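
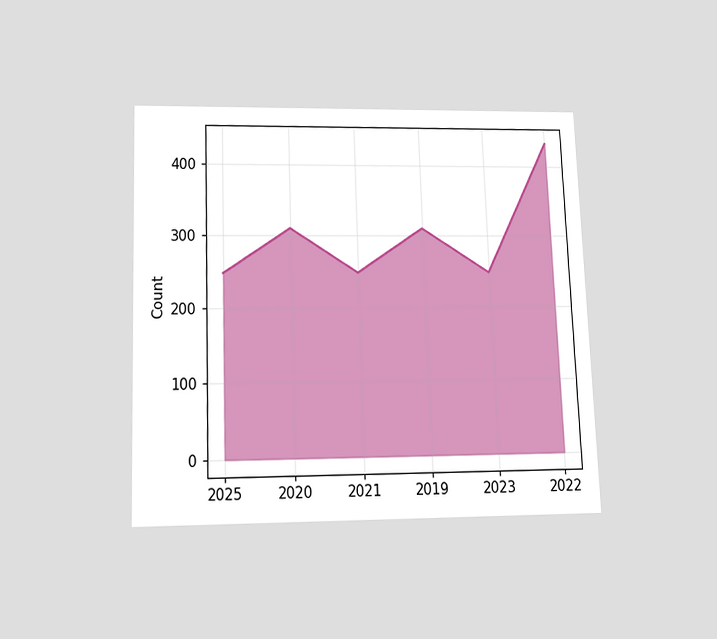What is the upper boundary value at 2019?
The chart is tilted about 2° counter-clockwise and viewed slightly from below. At 2019 the upper boundary is at 310.

310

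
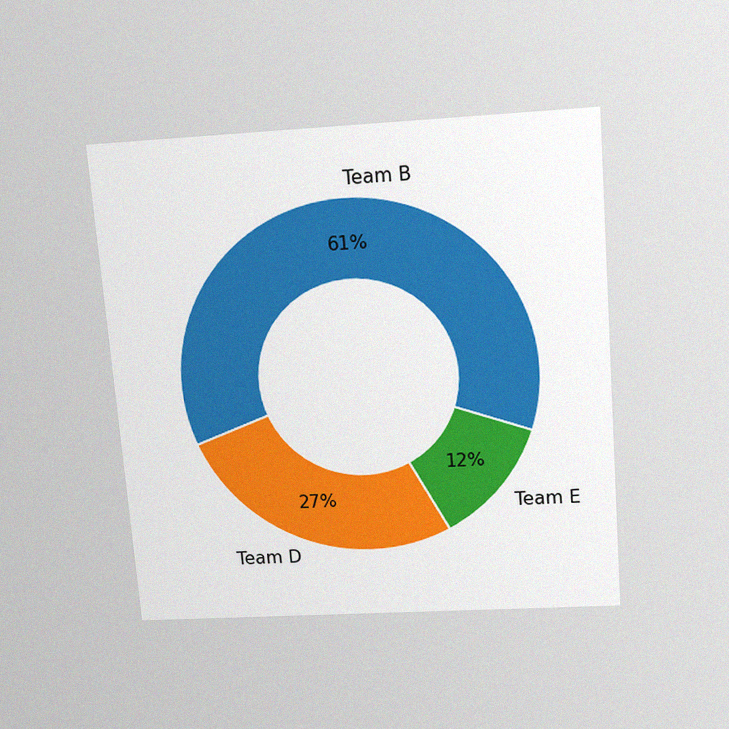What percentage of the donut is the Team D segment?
The chart is tilted about 4° counter-clockwise and viewed slightly from above, with some photo noise. The Team D segment takes up 27% of the ring.

27%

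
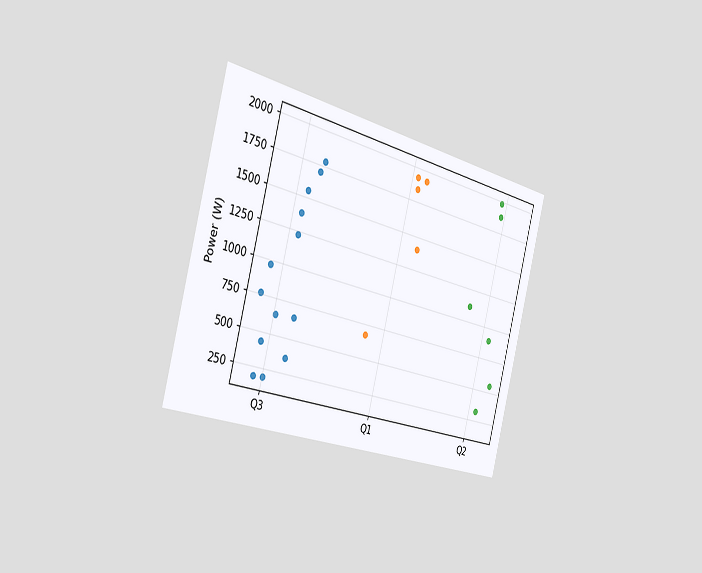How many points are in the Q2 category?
6

The chart is tilted about 15° clockwise and viewed slightly from the left. Counting the markers in the Q2 column gives 6.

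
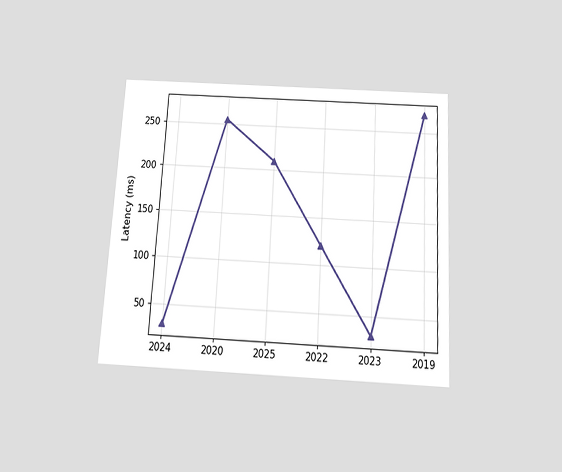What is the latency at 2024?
The chart is tilted about 3° clockwise and viewed slightly from below. At 2024, the line is at 30ms.

30ms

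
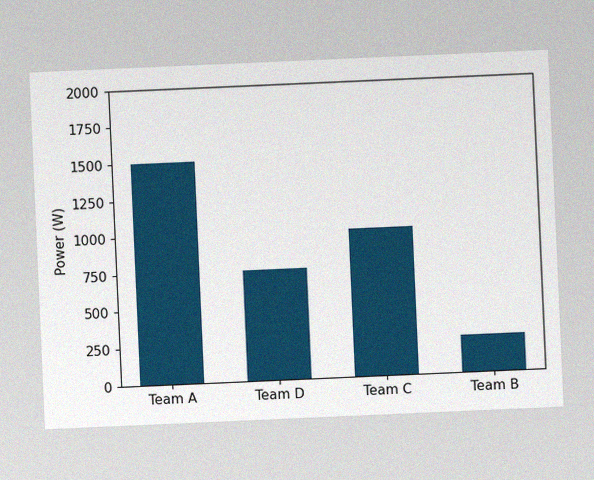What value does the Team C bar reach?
The chart is tilted about 3° counter-clockwise, with some photo noise. Reading along the chart's y-axis, the Team C bar reaches 1000W.

1000W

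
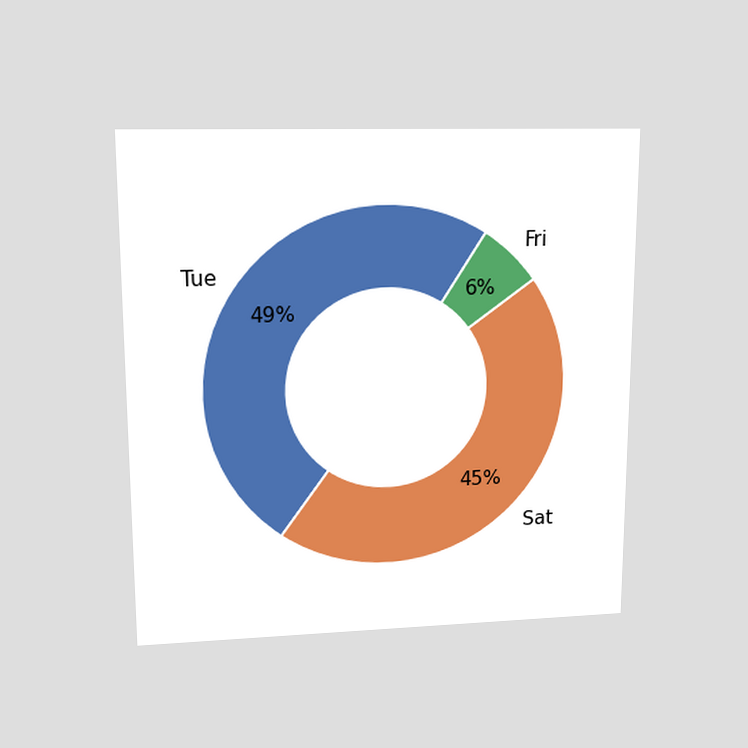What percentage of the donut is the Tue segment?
49%

The chart is viewed at a slight angle. The Tue segment takes up 49% of the ring.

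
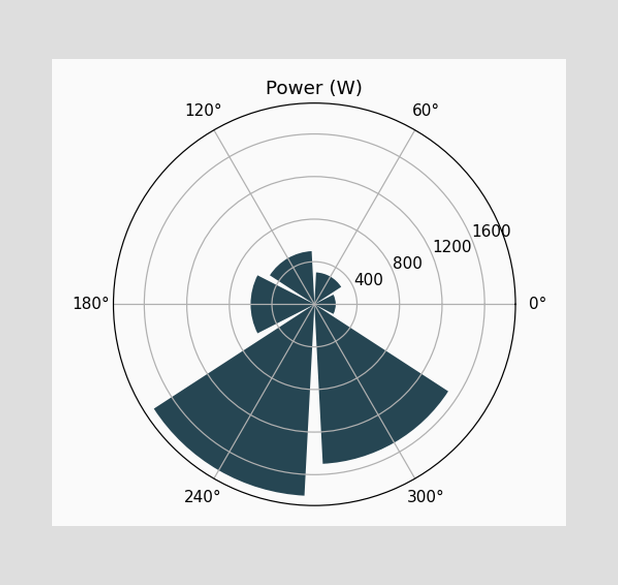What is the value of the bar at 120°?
The bar at 120° reaches 500W on the radial axis.

500W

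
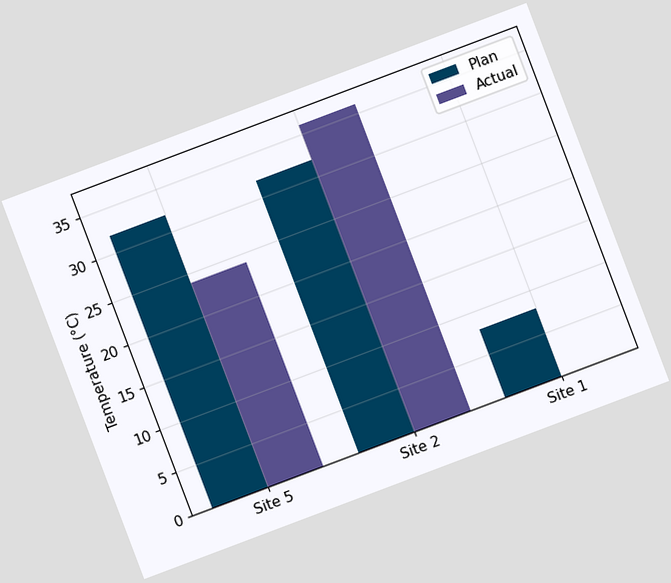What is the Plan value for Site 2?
32°C

The chart is tilted about 21° counter-clockwise. The Plan bar at Site 2 reaches 32°C on the y-axis.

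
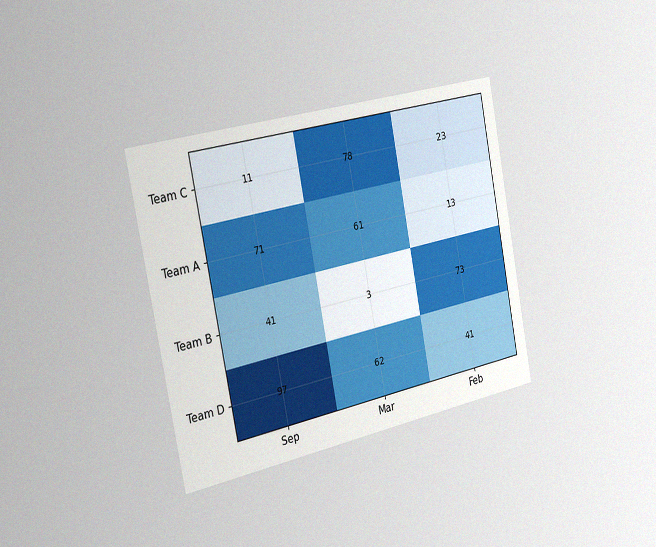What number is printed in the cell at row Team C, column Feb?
The chart is tilted about 11° counter-clockwise and viewed slightly from the left, with some photo noise. The (Team C, Feb) cell reads 23.

23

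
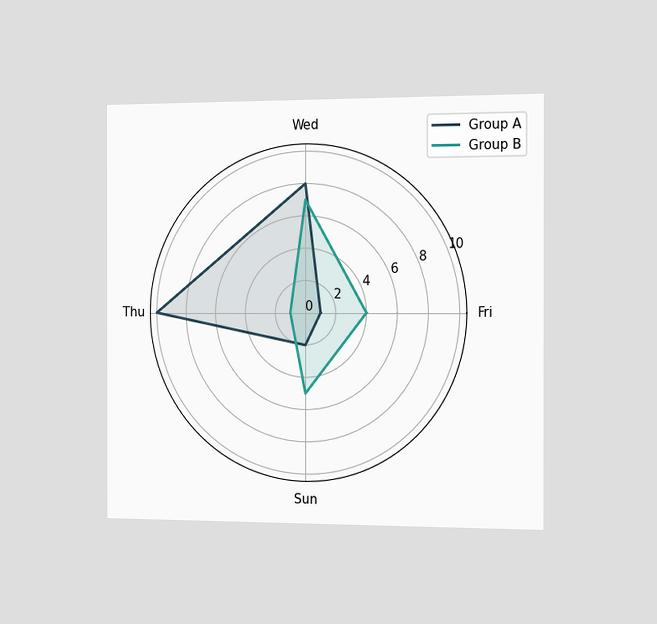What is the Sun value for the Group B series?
5

The chart is viewed slightly from the right. On the Sun axis, Group B reaches 5.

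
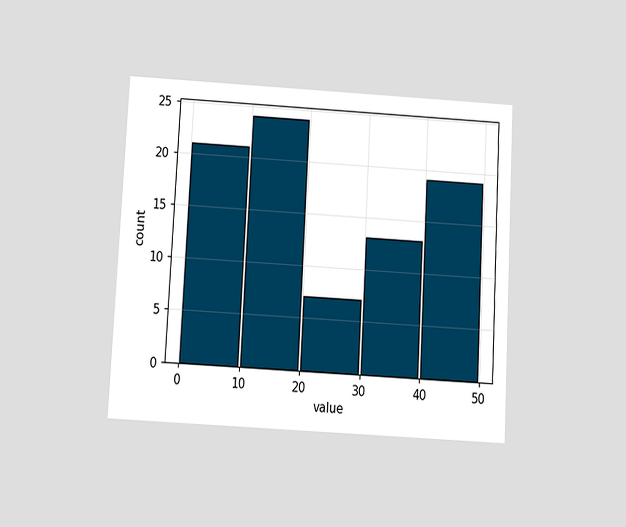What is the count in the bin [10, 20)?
24

The chart is tilted about 3° clockwise and viewed slightly from below. The [10, 20) bin has height 24.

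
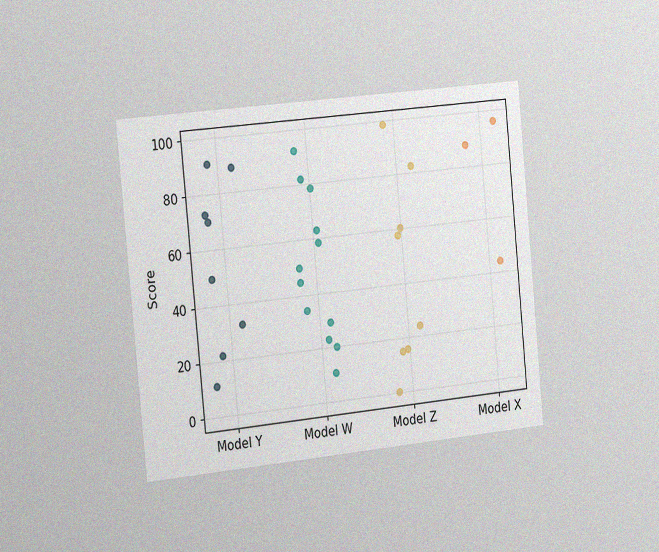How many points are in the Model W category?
12

The chart is tilted about 6° counter-clockwise and viewed slightly from the left, with some photo noise. Counting the markers in the Model W column gives 12.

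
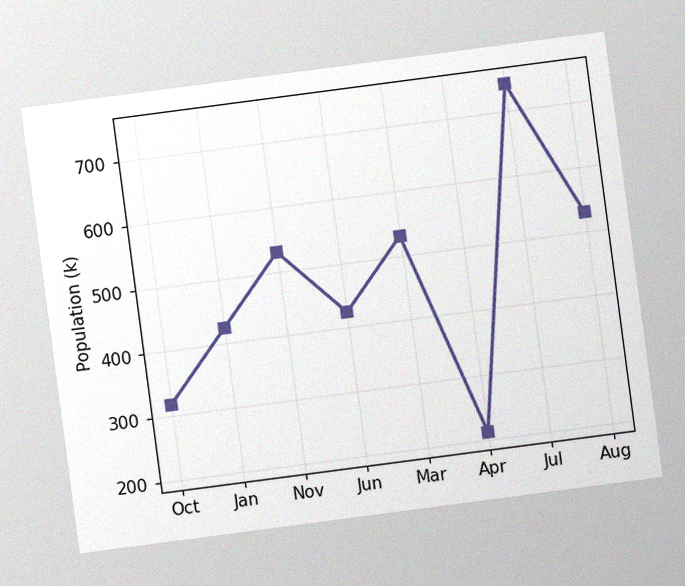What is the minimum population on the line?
212k

The chart is tilted about 7° counter-clockwise, with some photo noise. The lowest point is at Apr, and reading across to the y-axis gives 212k.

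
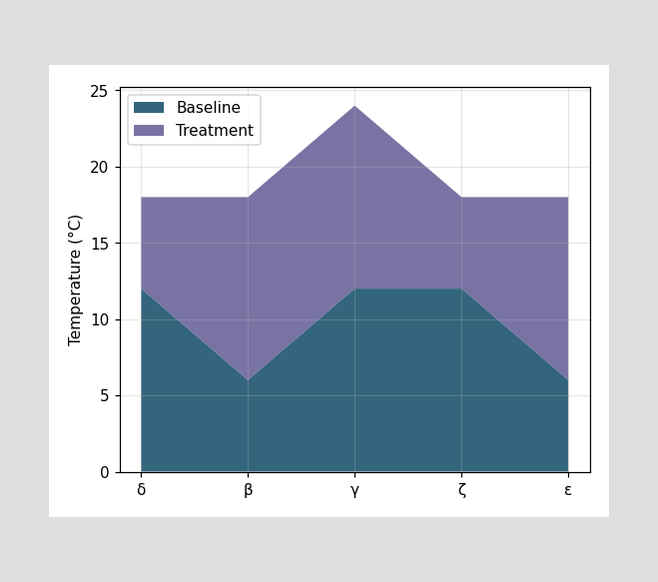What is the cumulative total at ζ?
The stacked total at ζ reaches 18°C.

18°C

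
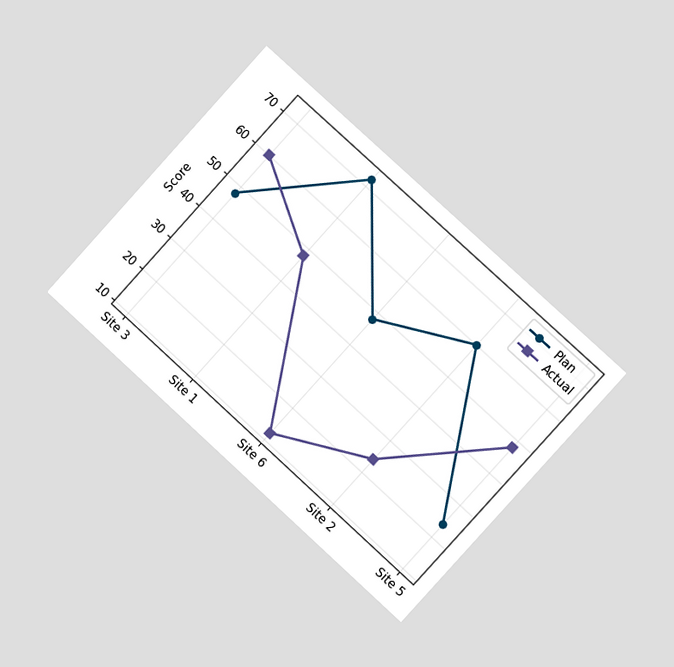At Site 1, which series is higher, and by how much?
The chart is tilted about 42° clockwise and viewed slightly from the right. At Site 1, Plan sits above the other line by 24.

Plan, by 24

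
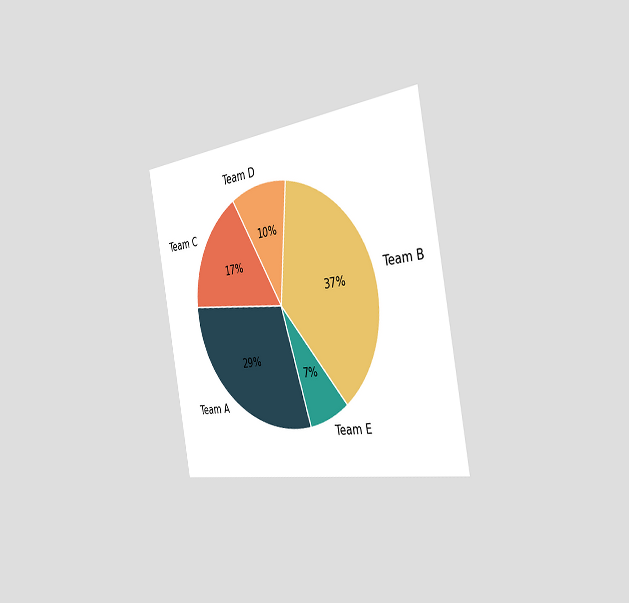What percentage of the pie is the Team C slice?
17%

The chart is tilted about 10° counter-clockwise and viewed slightly from the right. The Team C slice takes up 17% of the pie.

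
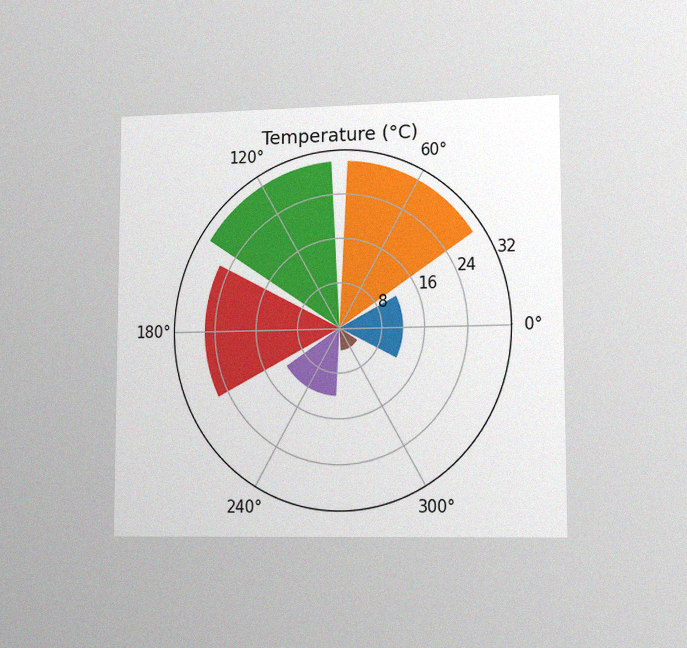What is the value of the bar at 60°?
30°C

The chart is viewed slightly from the right, with some photo noise. The bar at 60° reaches 30°C on the radial axis.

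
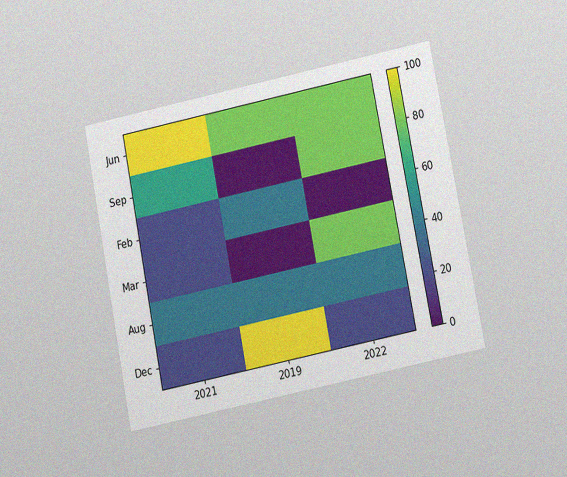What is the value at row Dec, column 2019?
The chart is tilted about 11° counter-clockwise and viewed at a slight angle, with some photo noise. Matching cell (Dec, 2019) against the colorbar gives 100.

100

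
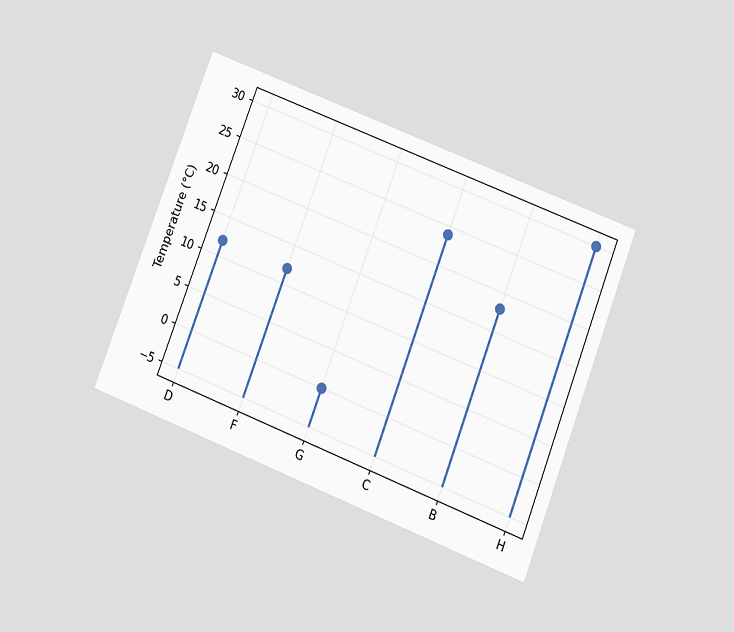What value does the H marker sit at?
The chart is tilted about 21° clockwise and viewed slightly from below. The H marker sits at 30°C.

30°C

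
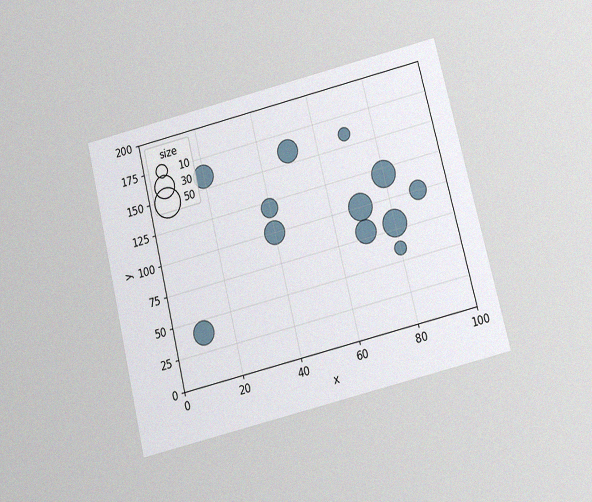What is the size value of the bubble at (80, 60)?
The chart is tilted about 14° counter-clockwise and viewed at a slight angle, with some photo noise. Matching the bubble at (80, 60) against the size legend gives 10.

10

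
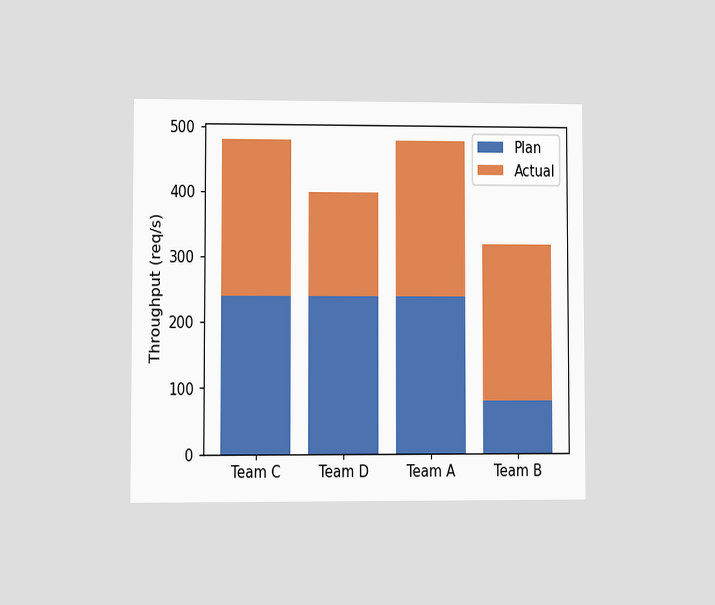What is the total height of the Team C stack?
The chart is viewed at a slight angle. The Team C stack's top reaches 480req/s on the y-axis.

480req/s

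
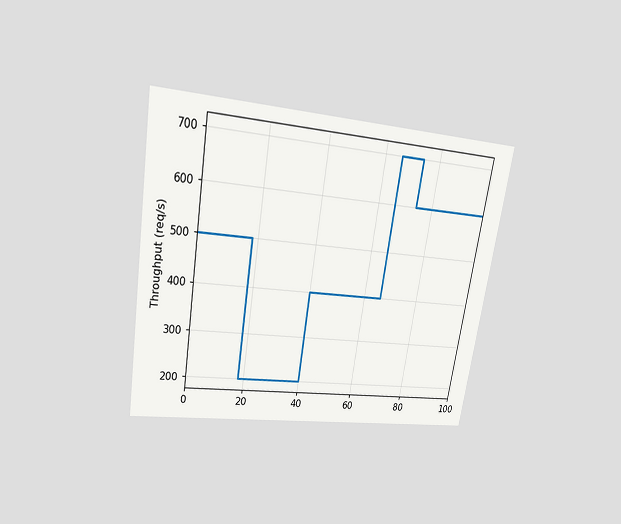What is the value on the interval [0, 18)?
The chart is tilted about 9° clockwise and viewed slightly from above. On [0, 18) the step sits at 500req/s.

500req/s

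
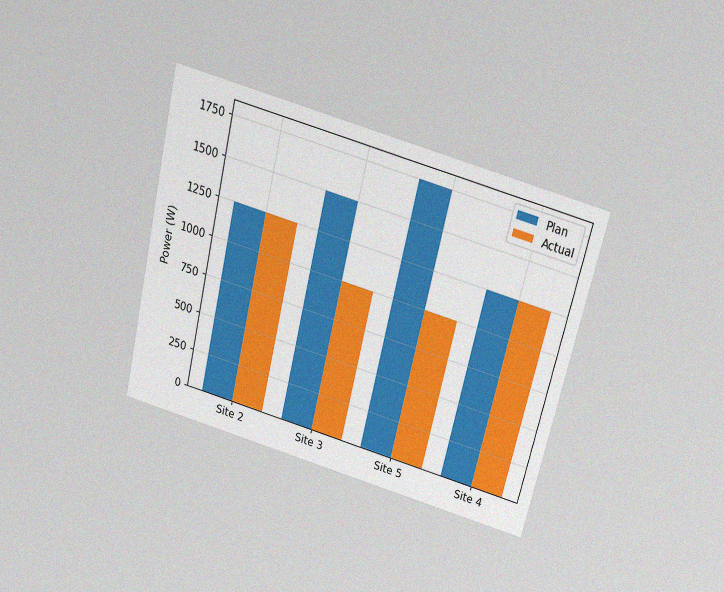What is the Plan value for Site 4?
The chart is tilted about 13° clockwise and viewed slightly from above, with some photo noise. The Plan bar at Site 4 reaches 1250W on the y-axis.

1250W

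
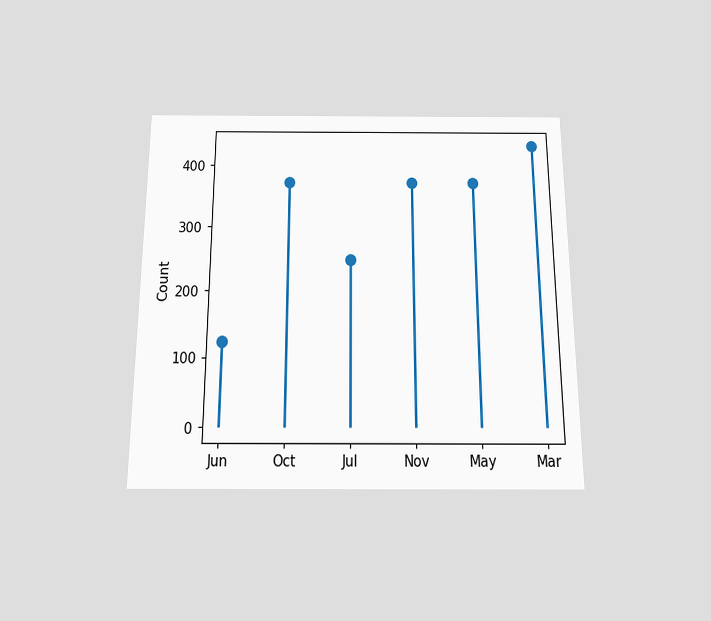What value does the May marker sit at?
372

The chart is viewed slightly from below. The May marker sits at 372.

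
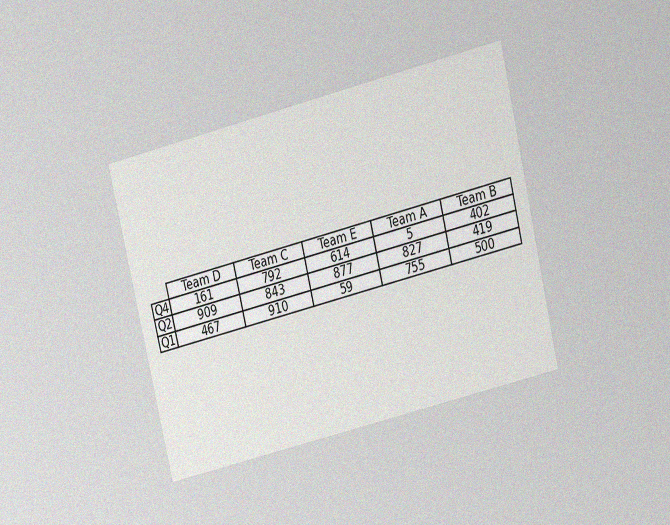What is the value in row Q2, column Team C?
The chart is tilted about 14° counter-clockwise and viewed at a slight angle, with some photo noise. The (Q2, Team C) cell reads 843.

843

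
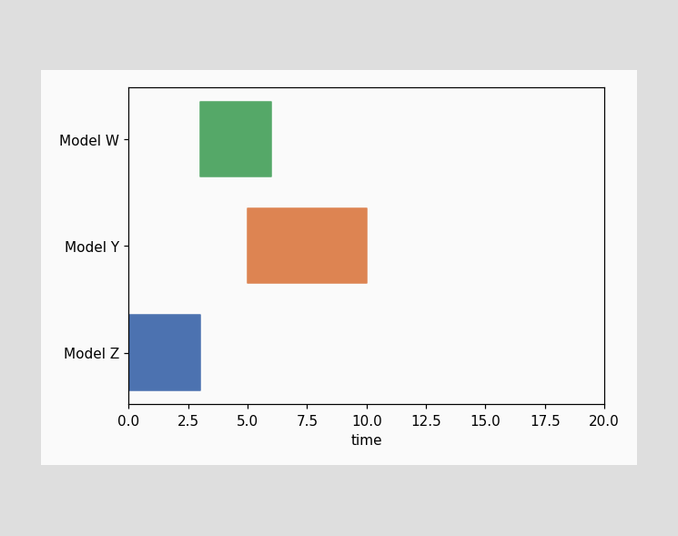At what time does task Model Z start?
The Model Z bar begins at t=0.

0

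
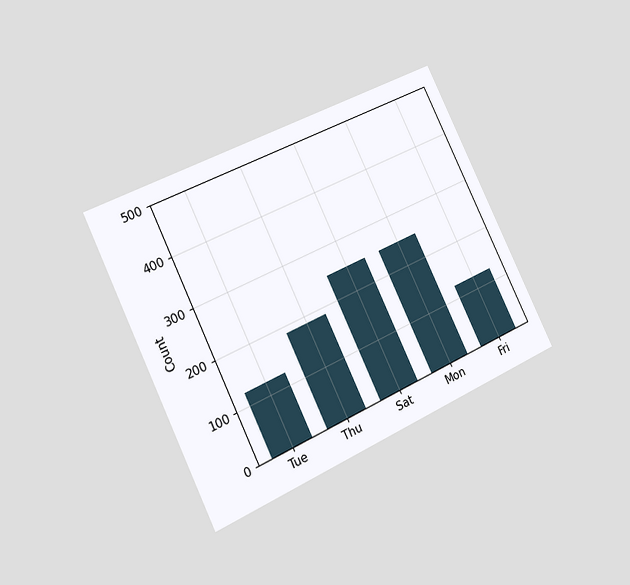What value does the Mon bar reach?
The chart is tilted about 25° counter-clockwise and viewed at a slight angle. Reading along the chart's y-axis, the Mon bar reaches 248.

248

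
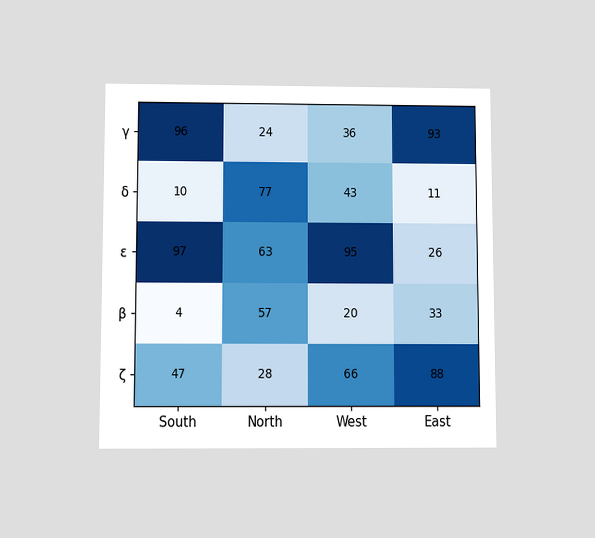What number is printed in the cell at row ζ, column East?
The chart is viewed slightly from below. The (ζ, East) cell reads 88.

88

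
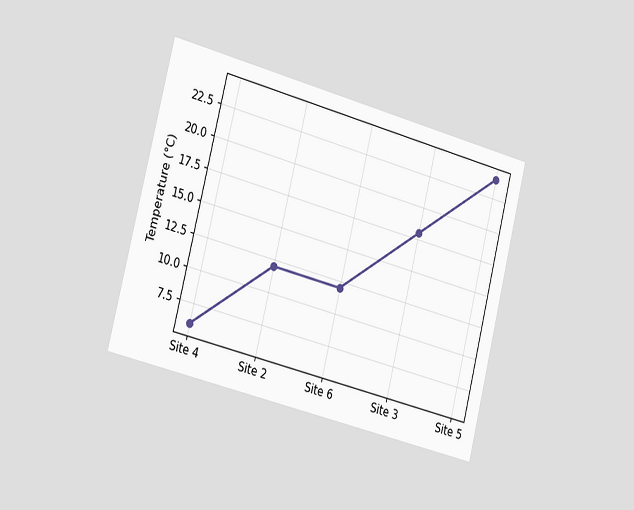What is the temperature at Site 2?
12°C

The chart is tilted about 14° clockwise and viewed slightly from the left. At Site 2, the line is at 12°C.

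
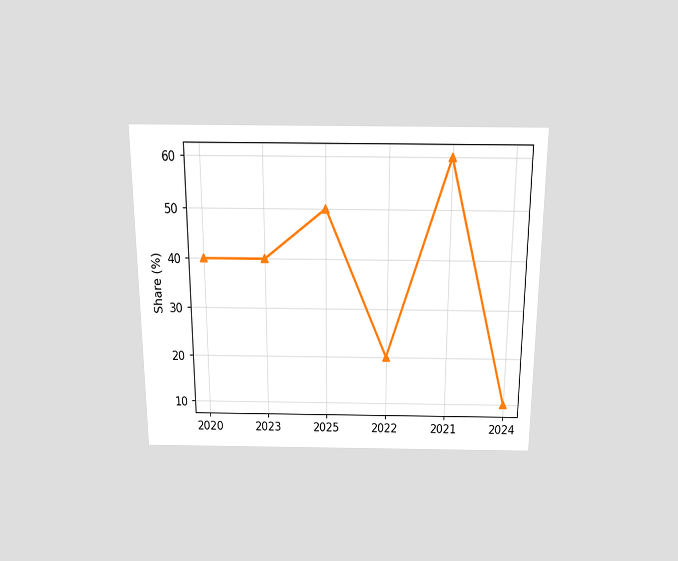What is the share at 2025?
50%

The chart is viewed slightly from above. At 2025, the line is at 50%.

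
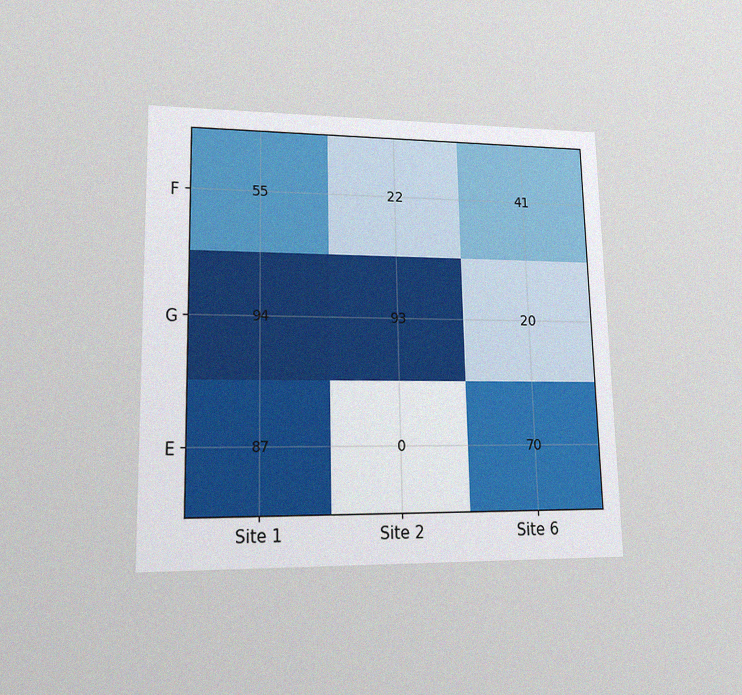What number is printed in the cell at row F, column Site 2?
22

The chart is viewed at a slight angle, with some photo noise. The (F, Site 2) cell reads 22.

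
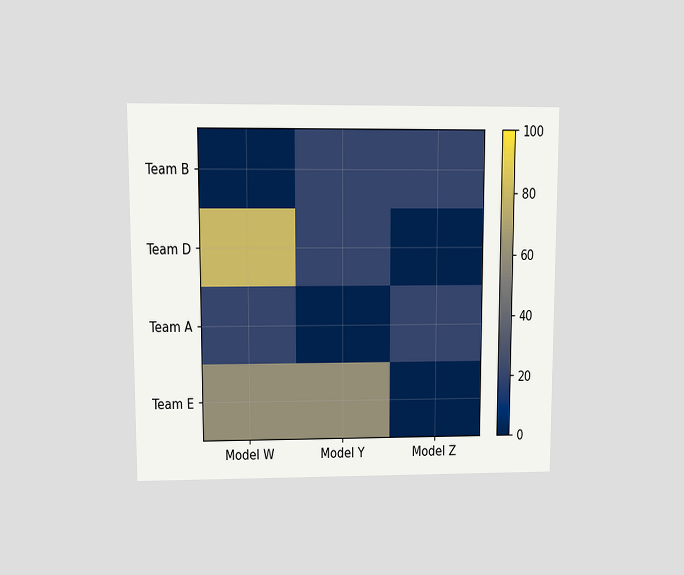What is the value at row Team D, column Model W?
The chart is viewed at a slight angle. Matching cell (Team D, Model W) against the colorbar gives 80.

80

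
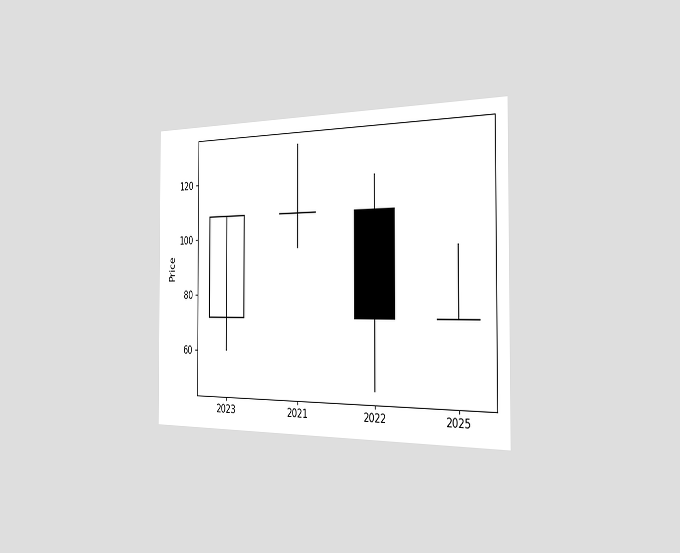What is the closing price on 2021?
108

The chart is viewed slightly from the right. The 2021 candle closes at 108.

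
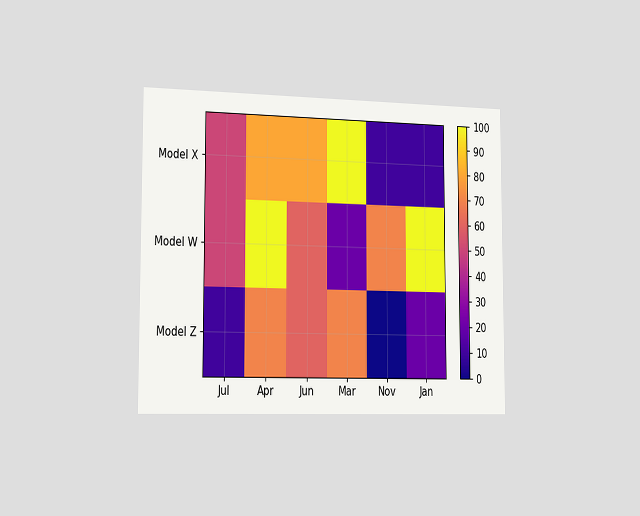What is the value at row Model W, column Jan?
100

The chart is viewed slightly from the left. Matching cell (Model W, Jan) against the colorbar gives 100.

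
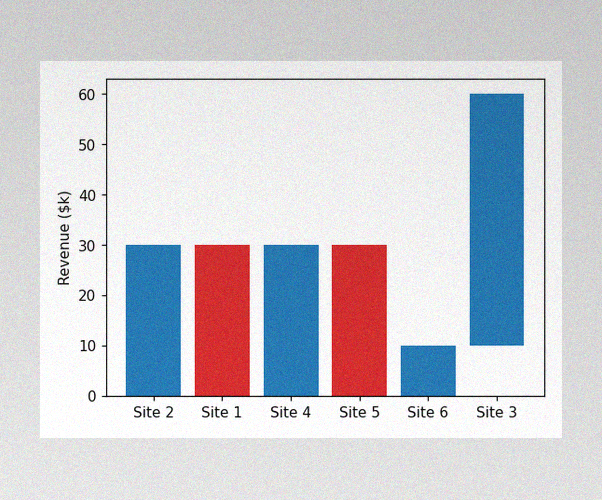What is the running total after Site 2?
The image has some photo noise and uneven lighting. After Site 2 the running total reaches $30k.

$30k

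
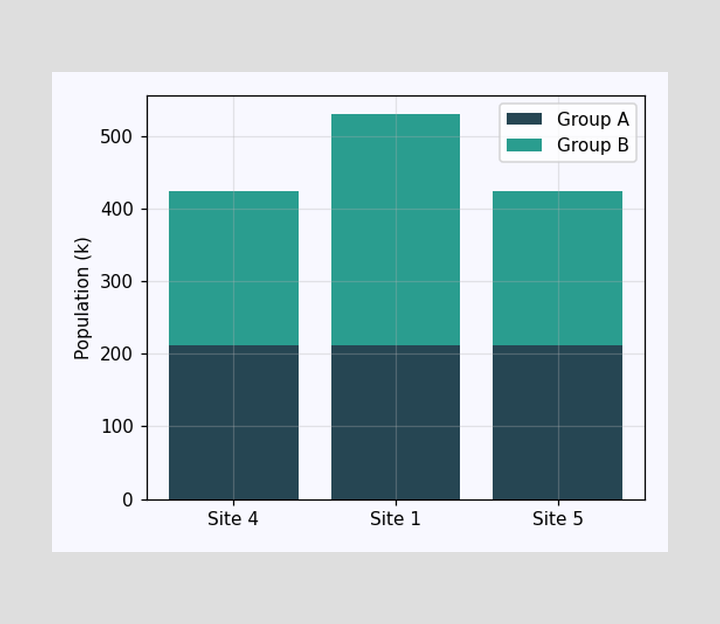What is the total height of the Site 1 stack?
530k

The Site 1 stack's top reaches 530k on the y-axis.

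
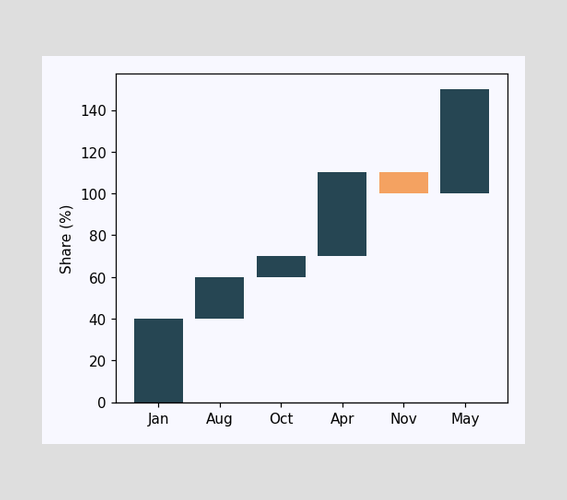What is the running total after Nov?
100%

After Nov the running total reaches 100%.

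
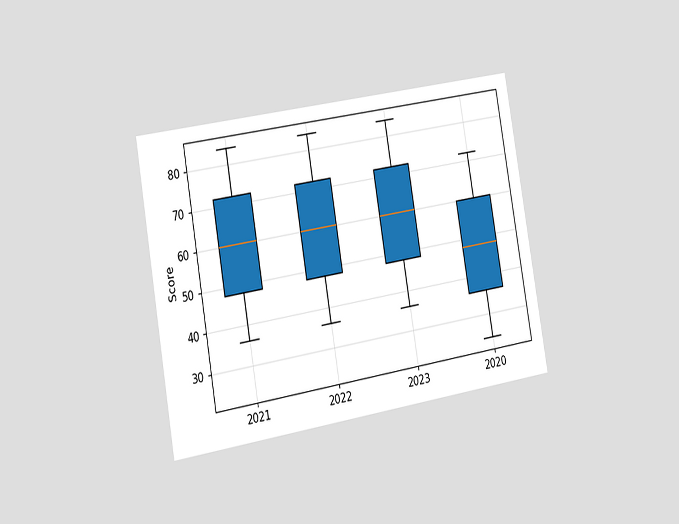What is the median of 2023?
The chart is tilted about 10° counter-clockwise and viewed slightly from the left. The median line in the 2023 box sits at 60.

60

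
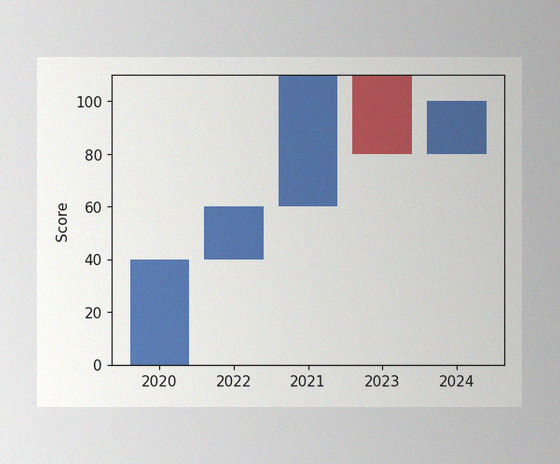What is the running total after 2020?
40

The image has some photo noise and uneven lighting. After 2020 the running total reaches 40.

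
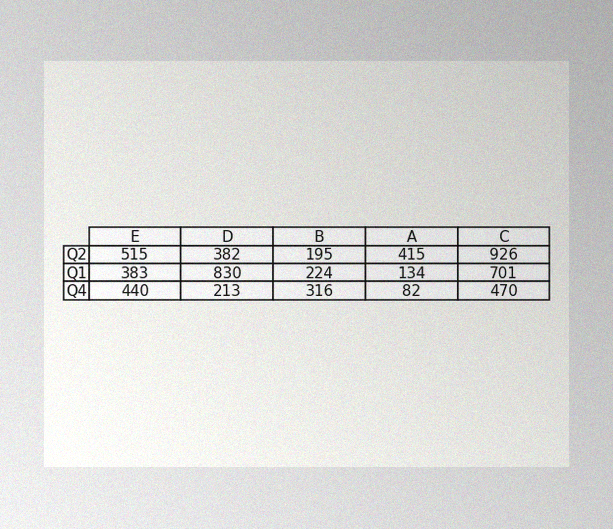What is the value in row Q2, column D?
382

The image has some photo noise and uneven lighting. The (Q2, D) cell reads 382.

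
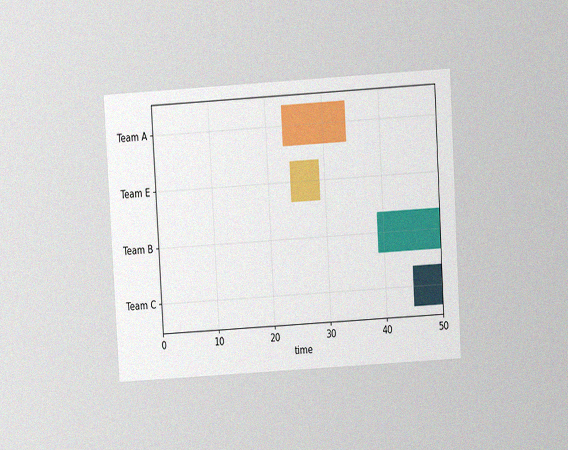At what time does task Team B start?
39

The chart is tilted about 3° counter-clockwise and viewed at a slight angle, with some photo noise. The Team B bar begins at t=39.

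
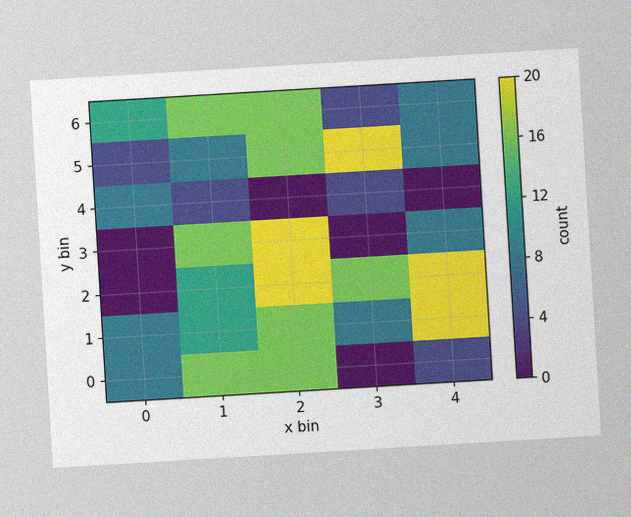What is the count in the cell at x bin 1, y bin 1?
The chart is tilted about 3° counter-clockwise, with some photo noise. Matching the cell (1, 1) against the colorbar gives 12.

12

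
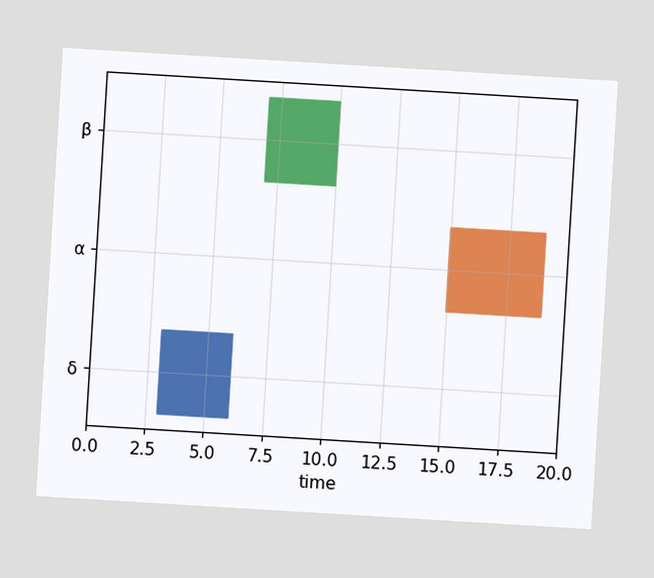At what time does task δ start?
The chart is tilted about 3° clockwise. The δ bar begins at t=3.

3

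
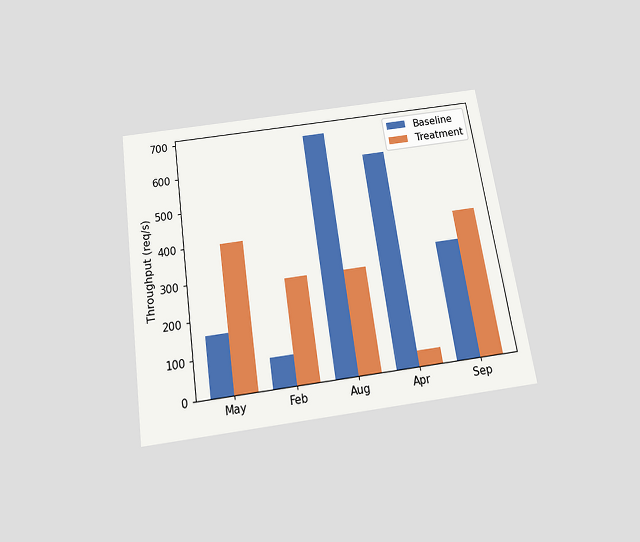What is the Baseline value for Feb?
80req/s

The chart is tilted about 8° counter-clockwise and viewed slightly from below. The Baseline bar at Feb reaches 80req/s on the y-axis.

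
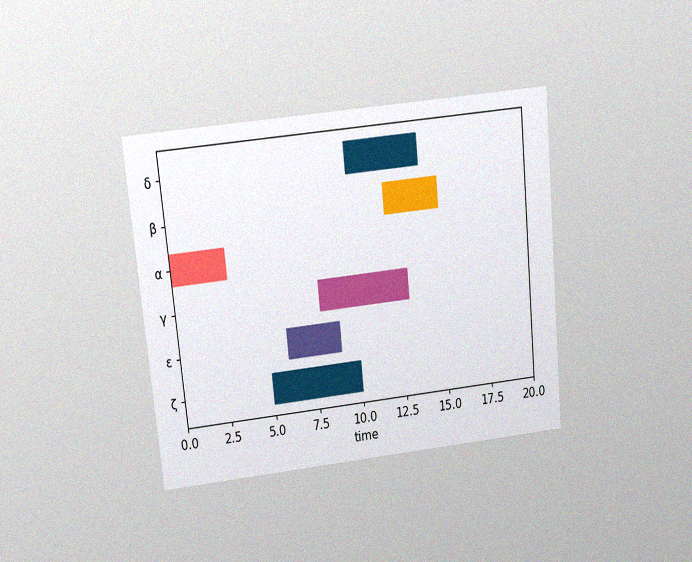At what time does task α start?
0

The chart is tilted about 6° counter-clockwise and viewed at a slight angle, with some photo noise. The α bar begins at t=0.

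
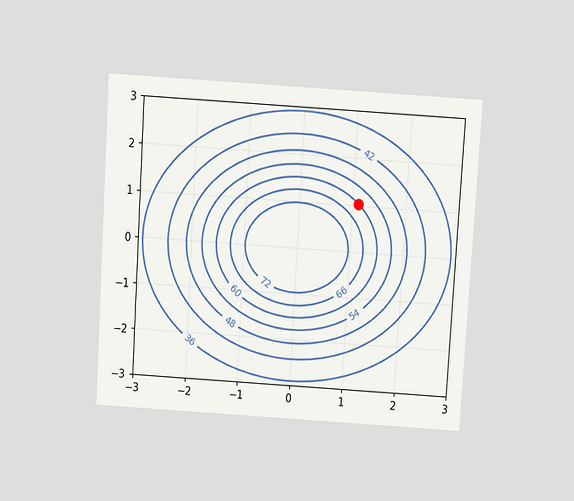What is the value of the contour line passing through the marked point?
The chart is tilted about 4° clockwise and viewed slightly from above. The marked point sits on the contour labelled 60.

60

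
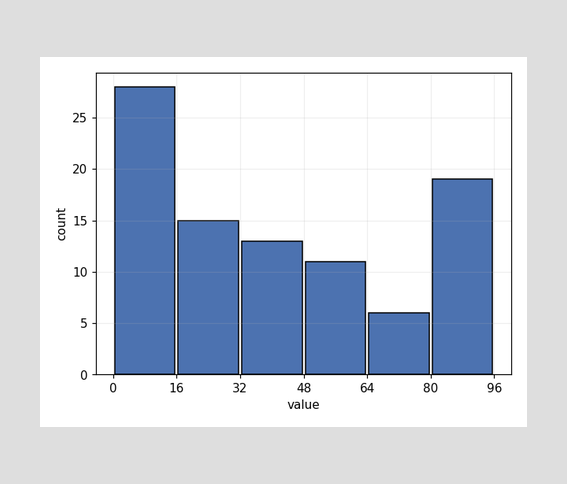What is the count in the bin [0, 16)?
The [0, 16) bin has height 28.

28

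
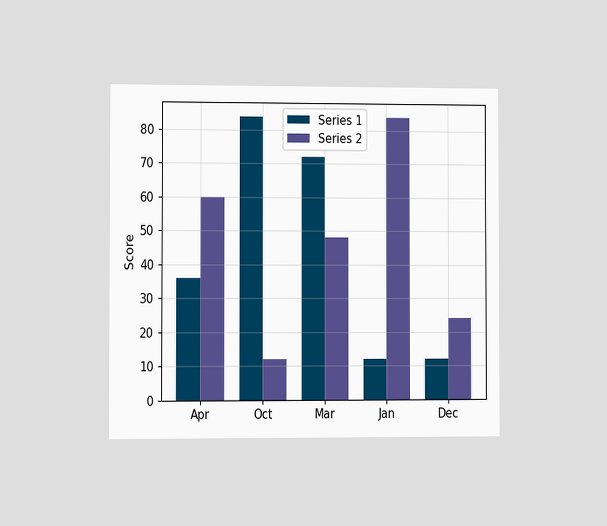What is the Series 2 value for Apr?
60

The chart is viewed slightly from the left. The Series 2 bar at Apr reaches 60 on the y-axis.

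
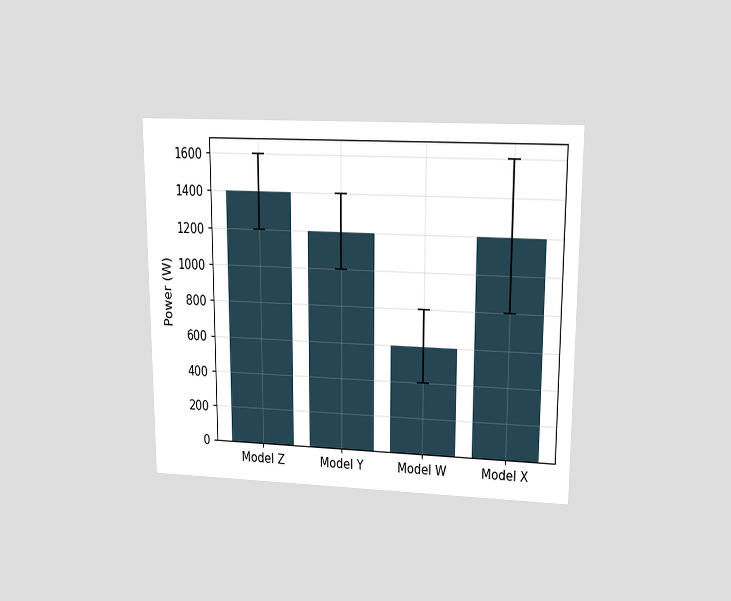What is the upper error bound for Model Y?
The chart is viewed at a slight angle. The Model Y bar's upper whisker reaches 1400W.

1400W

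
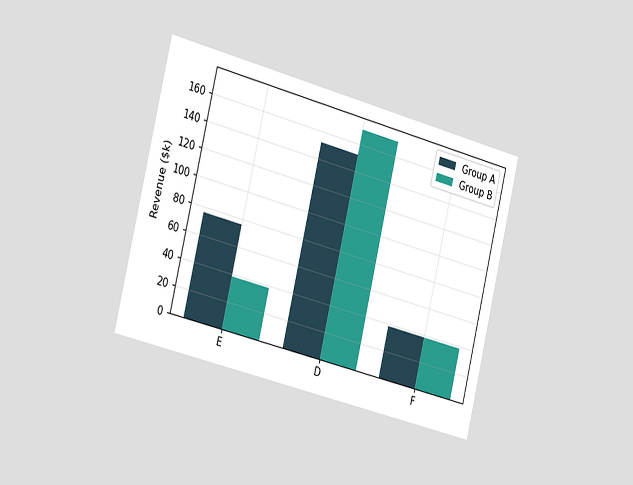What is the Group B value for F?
$38k

The chart is tilted about 14° clockwise and viewed slightly from the left. The Group B bar at F reaches $38k on the y-axis.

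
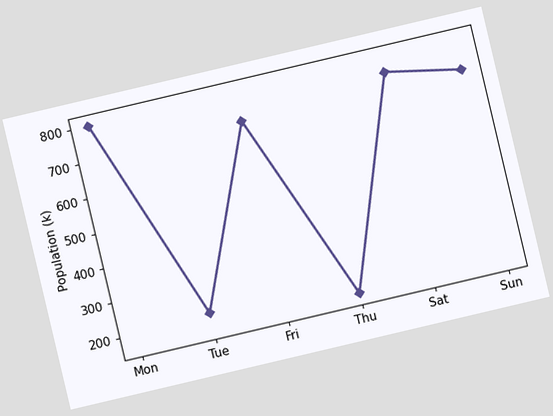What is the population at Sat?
The chart is tilted about 13° counter-clockwise. At Sat, the line is at 756k.

756k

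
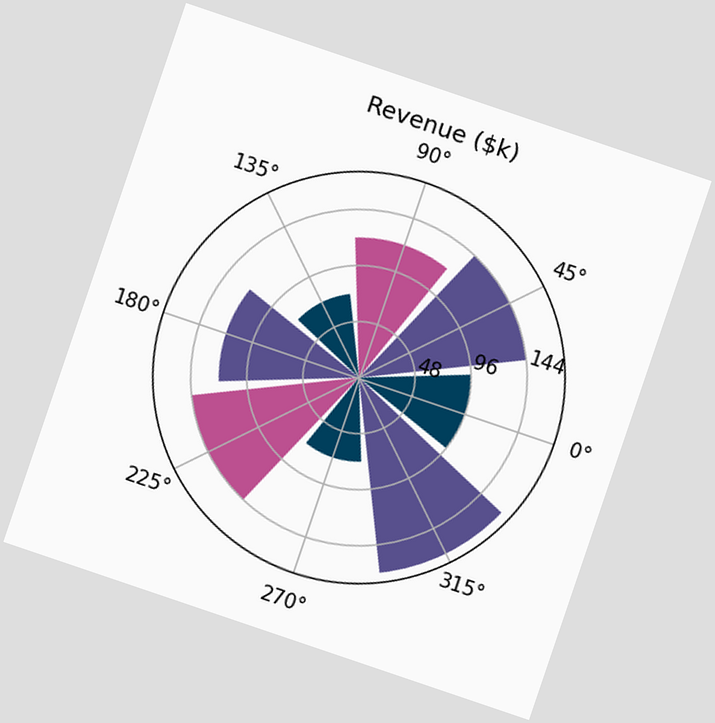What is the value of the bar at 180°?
$120k

The chart is tilted about 19° clockwise. The bar at 180° reaches $120k on the radial axis.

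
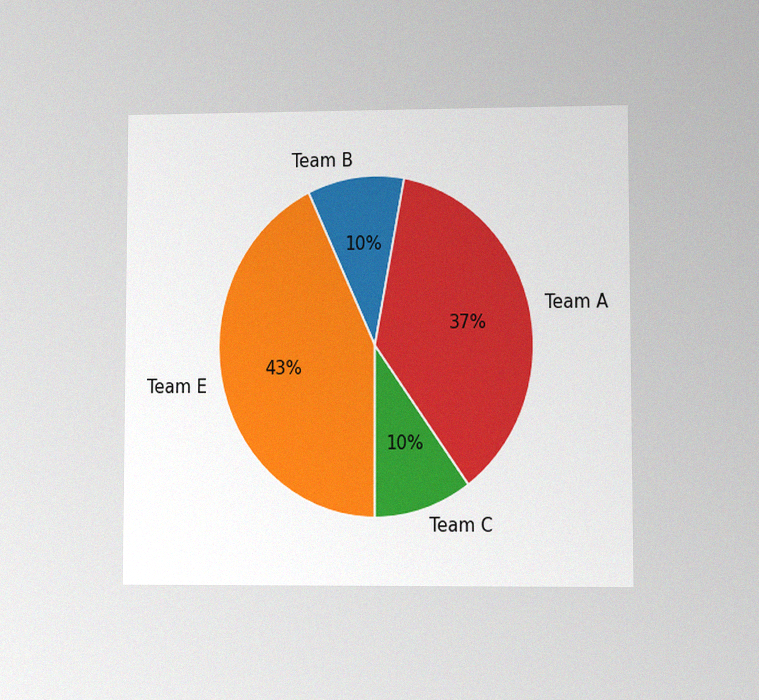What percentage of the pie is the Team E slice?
43%

The chart is viewed at a slight angle, with some photo noise. The Team E slice takes up 43% of the pie.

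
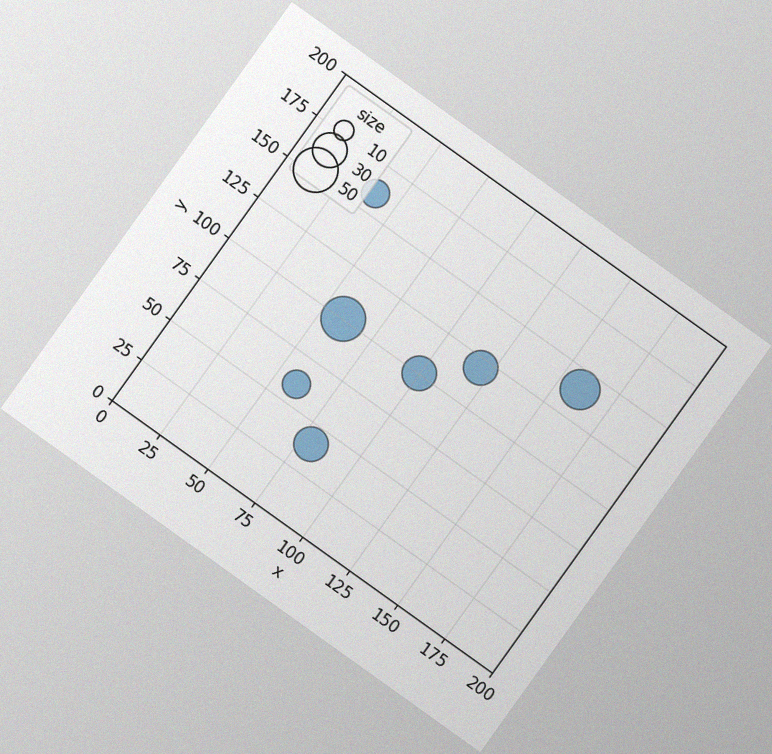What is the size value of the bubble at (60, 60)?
20

The chart is tilted about 36° clockwise, with some photo noise. Matching the bubble at (60, 60) against the size legend gives 20.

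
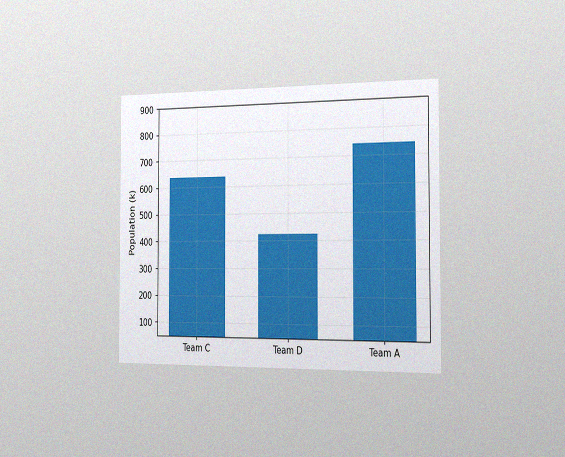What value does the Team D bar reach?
424k

The chart is viewed slightly from the right, with some photo noise. Reading along the chart's y-axis, the Team D bar reaches 424k.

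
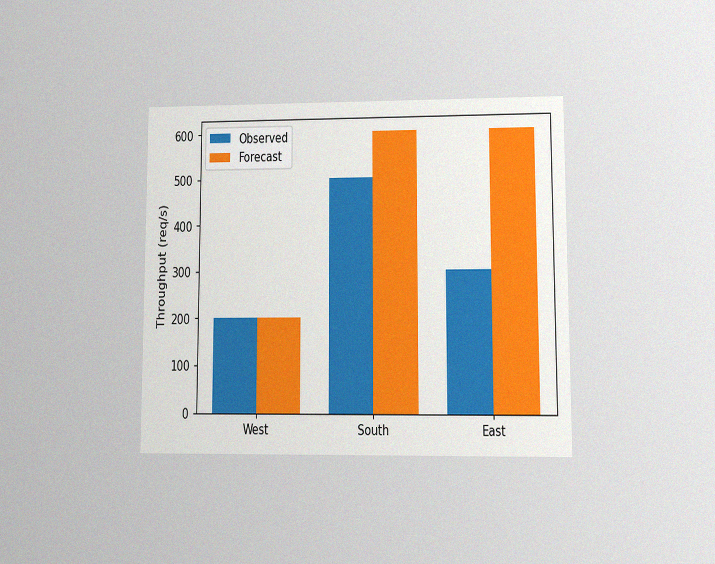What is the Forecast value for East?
The chart is viewed at a slight angle, with some photo noise. The Forecast bar at East reaches 600req/s on the y-axis.

600req/s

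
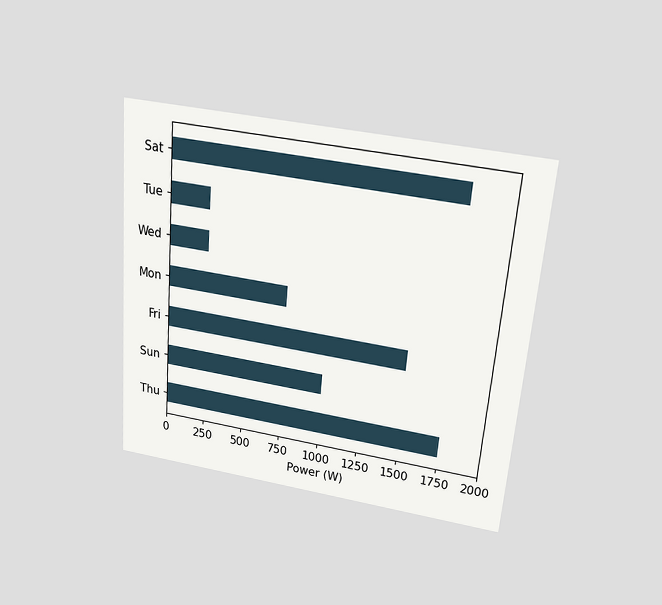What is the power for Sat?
The chart is tilted about 5° clockwise and viewed slightly from above. Reading along the chart's x-axis, the Sat bar reaches 1750W.

1750W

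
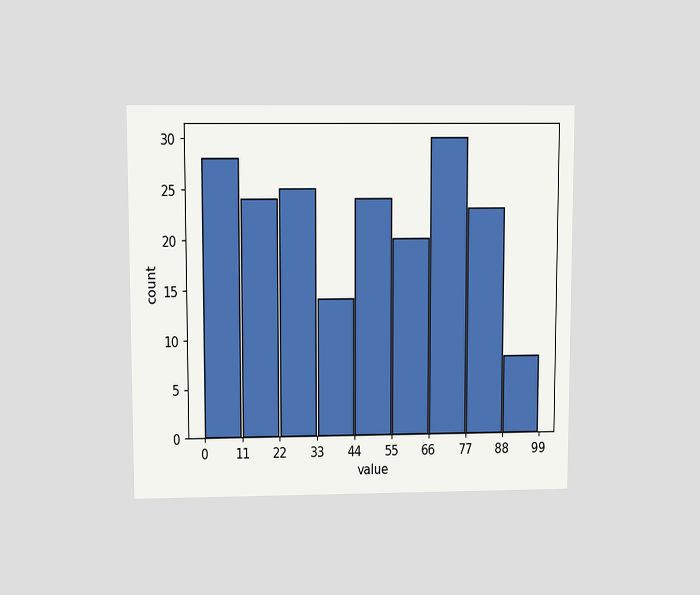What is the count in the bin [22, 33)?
The chart is viewed slightly from above. The [22, 33) bin has height 25.

25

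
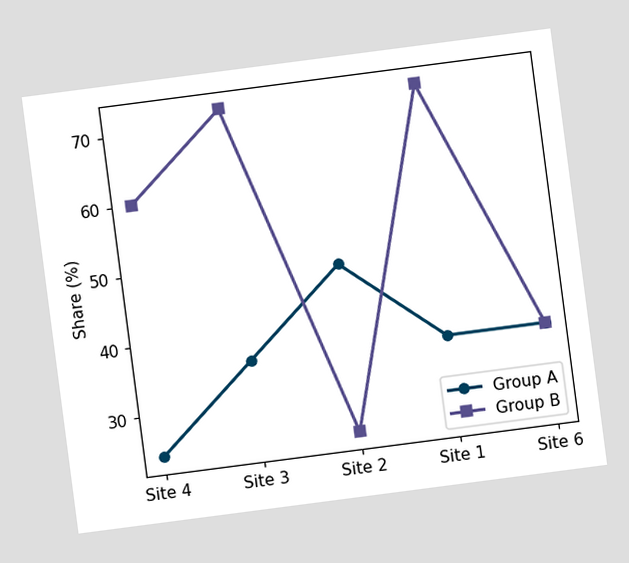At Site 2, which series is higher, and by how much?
Group A, by 24%

The chart is tilted about 7° counter-clockwise. At Site 2, Group A sits above the other line by 24%.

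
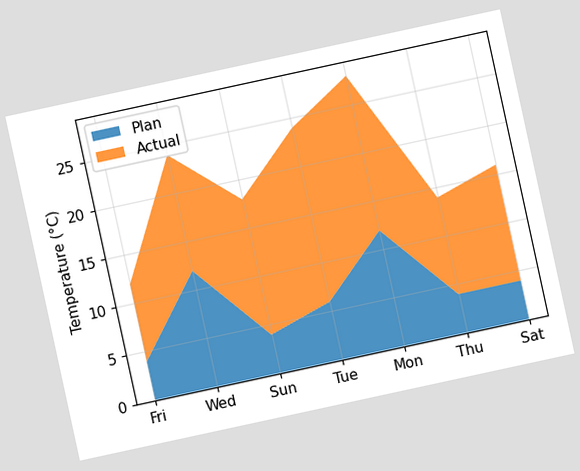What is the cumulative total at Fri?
The chart is tilted about 12° counter-clockwise. The stacked total at Fri reaches 12°C.

12°C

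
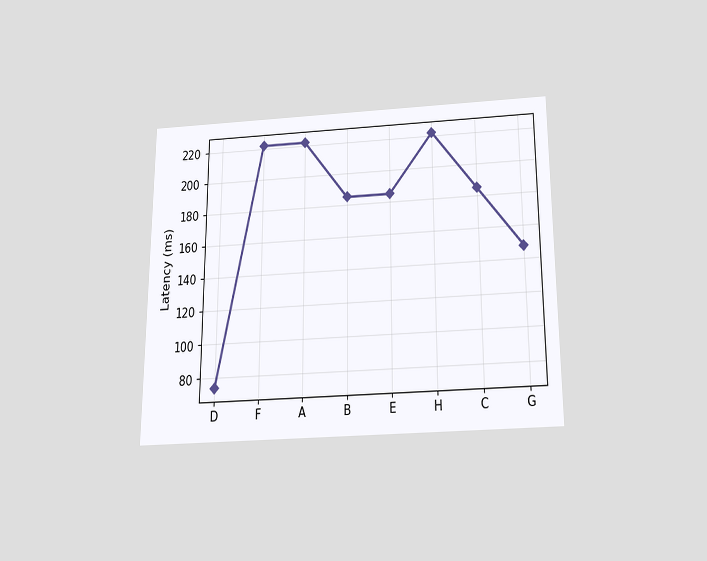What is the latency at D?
74ms

The chart is viewed slightly from below. At D, the line is at 74ms.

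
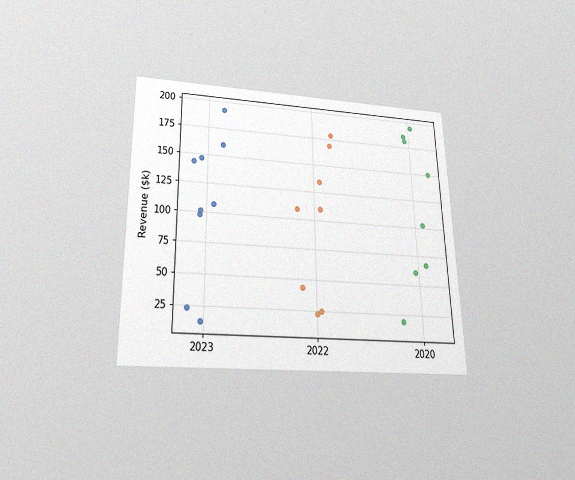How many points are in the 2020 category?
The chart is viewed slightly from below, with some photo noise. Counting the markers in the 2020 column gives 8.

8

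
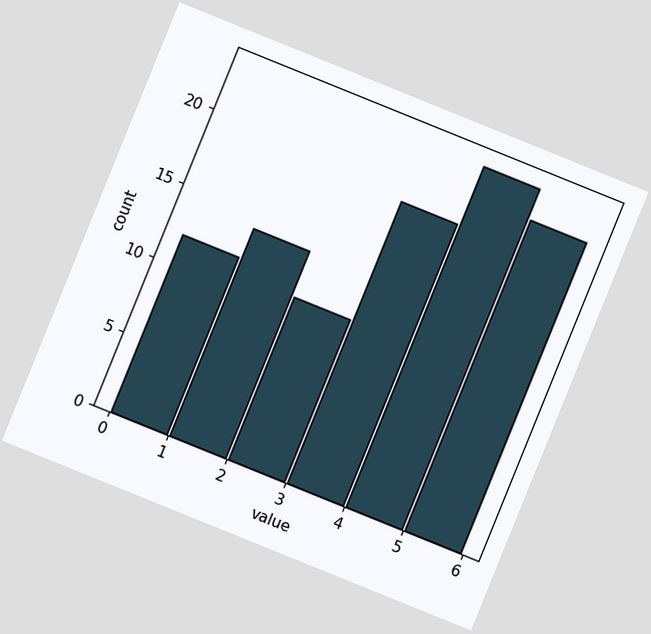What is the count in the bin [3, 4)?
19

The chart is tilted about 22° clockwise. The [3, 4) bin has height 19.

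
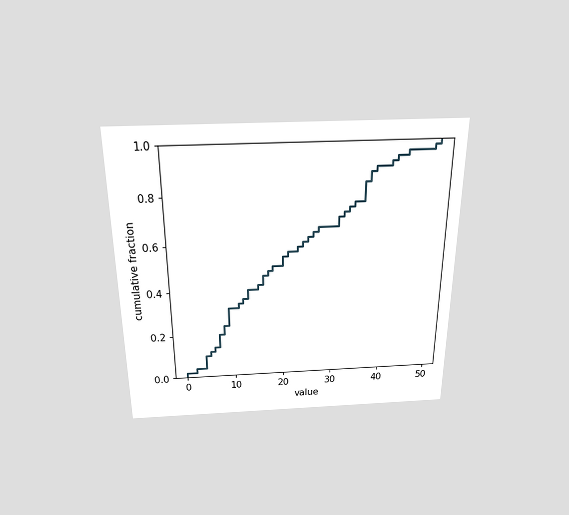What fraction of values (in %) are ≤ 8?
24%

The chart is viewed slightly from above. At x=8 the ECDF step is at 24%.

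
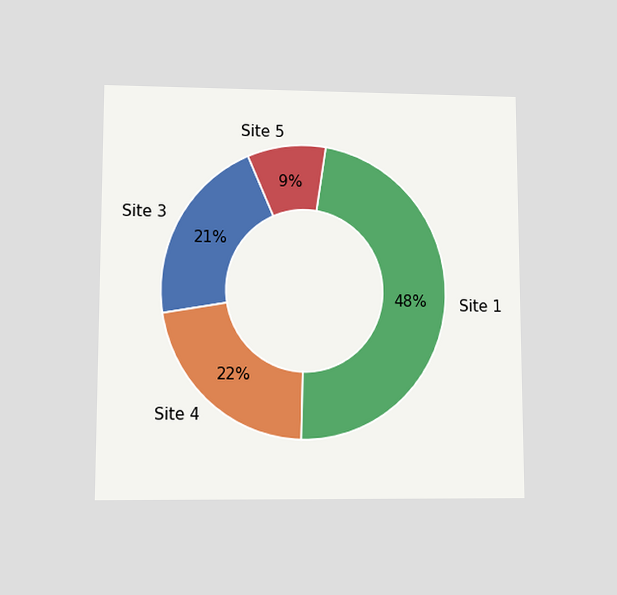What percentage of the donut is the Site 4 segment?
22%

The chart is viewed at a slight angle. The Site 4 segment takes up 22% of the ring.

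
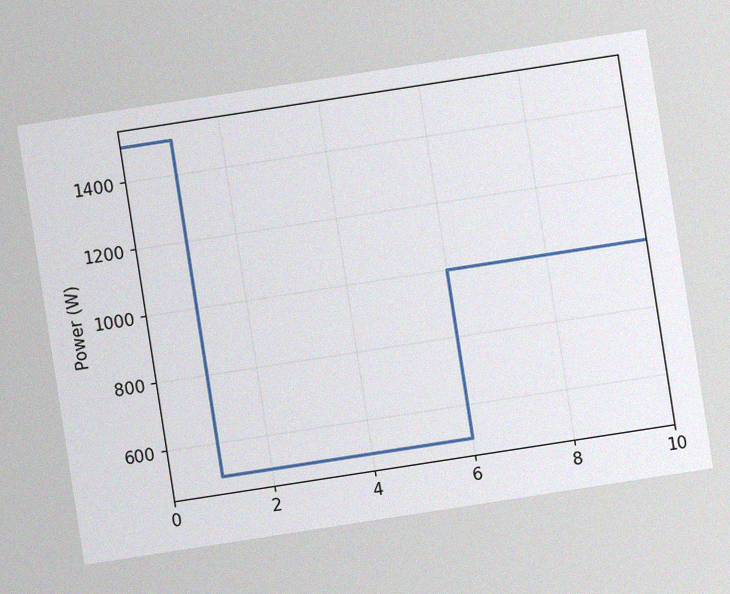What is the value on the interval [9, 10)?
The chart is tilted about 9° counter-clockwise, with some photo noise. On [9, 10) the step sits at 1000W.

1000W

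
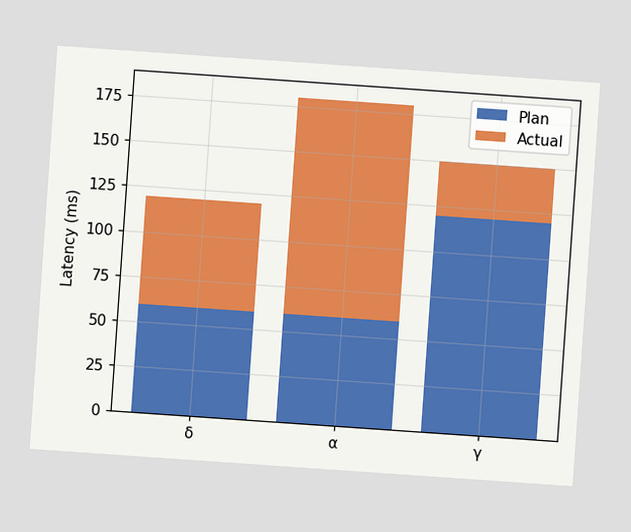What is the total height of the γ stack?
The chart is tilted about 4° clockwise. The γ stack's top reaches 150ms on the y-axis.

150ms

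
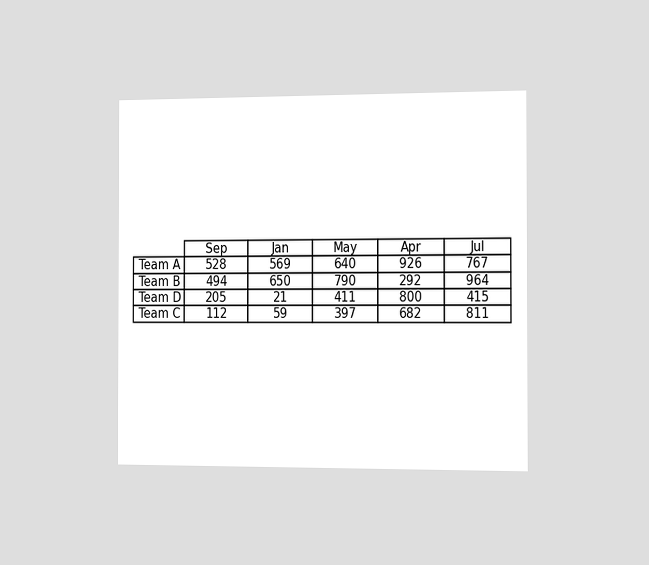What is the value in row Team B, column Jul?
The chart is viewed slightly from the right. The (Team B, Jul) cell reads 964.

964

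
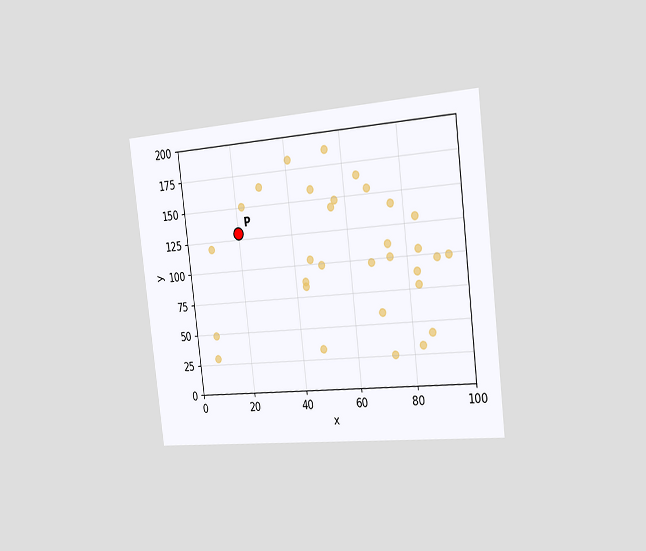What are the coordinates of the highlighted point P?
The chart is tilted about 7° counter-clockwise and viewed slightly from the right. Following the gridlines from P to each axis, P sits at (20, 130).

(20, 130)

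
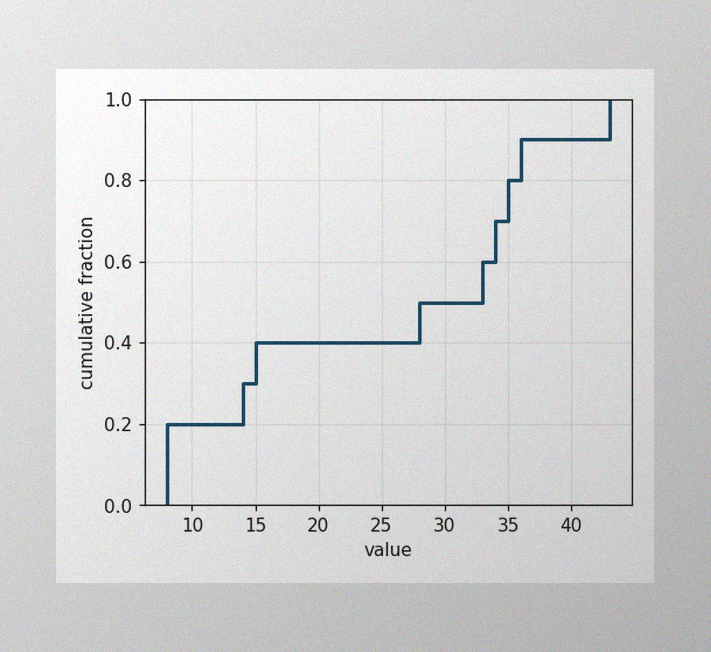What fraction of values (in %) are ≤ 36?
The image has some photo noise and uneven lighting. At x=36 the ECDF step is at 90%.

90%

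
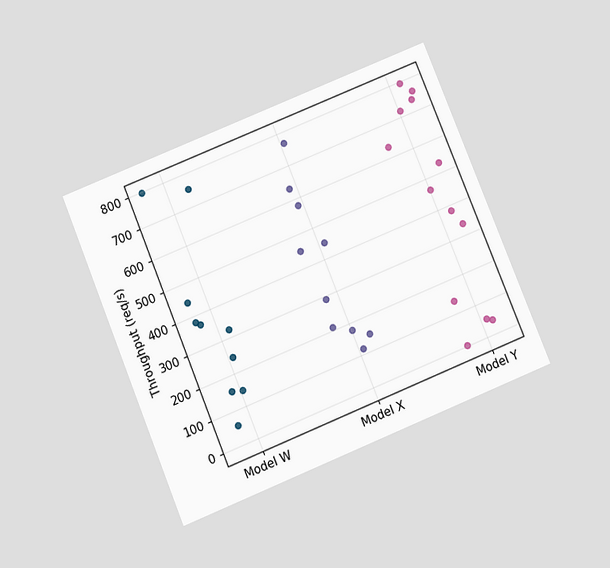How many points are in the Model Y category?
13

The chart is tilted about 22° counter-clockwise and viewed slightly from below. Counting the markers in the Model Y column gives 13.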